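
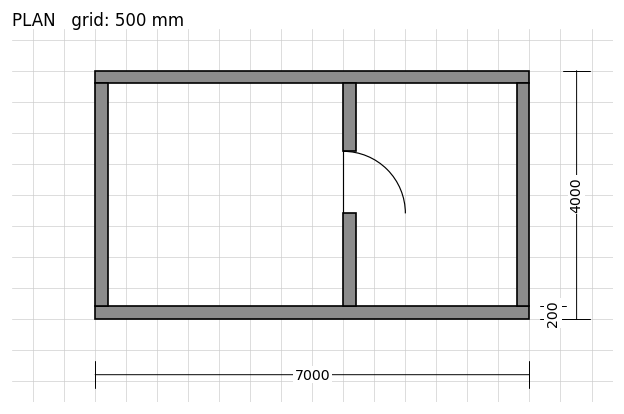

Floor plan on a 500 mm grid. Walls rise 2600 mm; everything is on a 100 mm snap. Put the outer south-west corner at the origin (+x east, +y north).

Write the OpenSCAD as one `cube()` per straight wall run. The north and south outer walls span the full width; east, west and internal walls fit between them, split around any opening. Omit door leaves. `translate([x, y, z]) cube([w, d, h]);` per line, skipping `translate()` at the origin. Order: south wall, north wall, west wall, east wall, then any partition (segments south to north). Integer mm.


cube([7000, 200, 2600]);
translate([0, 3800, 0]) cube([7000, 200, 2600]);
translate([0, 200, 0]) cube([200, 3600, 2600]);
translate([6800, 200, 0]) cube([200, 3600, 2600]);
translate([4000, 200, 0]) cube([200, 1500, 2600]);
translate([4000, 2700, 0]) cube([200, 1100, 2600]);


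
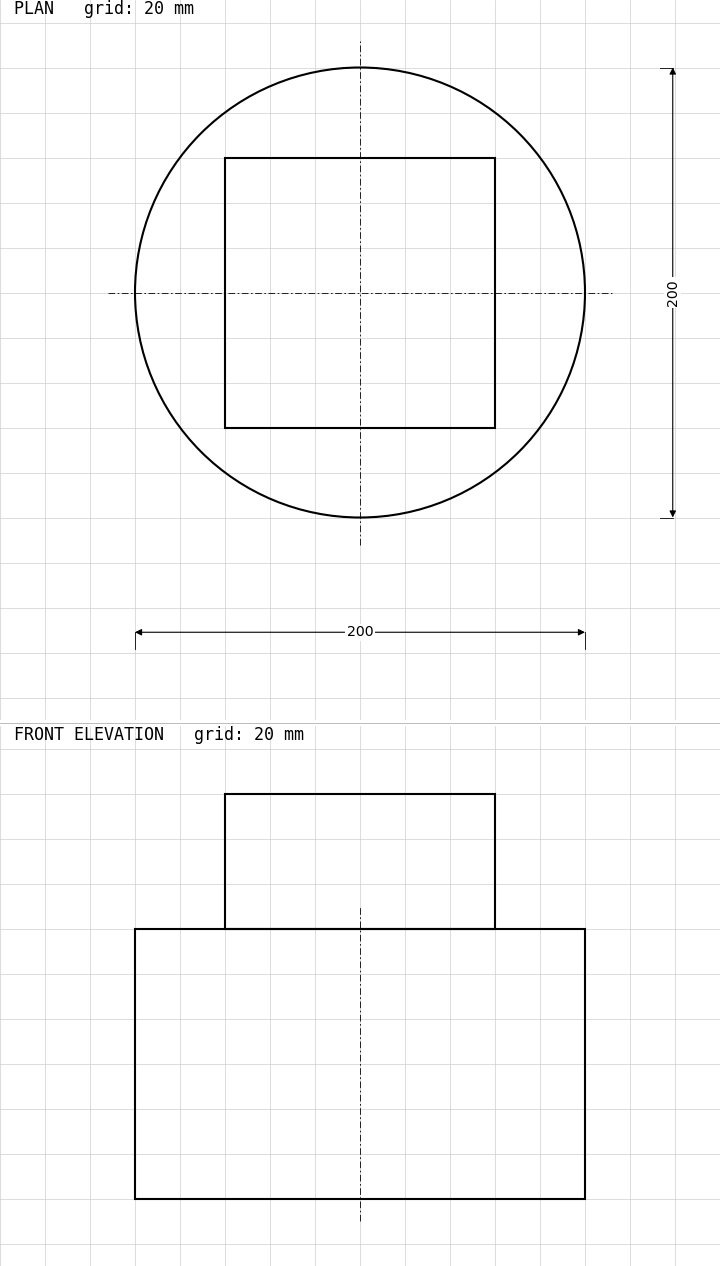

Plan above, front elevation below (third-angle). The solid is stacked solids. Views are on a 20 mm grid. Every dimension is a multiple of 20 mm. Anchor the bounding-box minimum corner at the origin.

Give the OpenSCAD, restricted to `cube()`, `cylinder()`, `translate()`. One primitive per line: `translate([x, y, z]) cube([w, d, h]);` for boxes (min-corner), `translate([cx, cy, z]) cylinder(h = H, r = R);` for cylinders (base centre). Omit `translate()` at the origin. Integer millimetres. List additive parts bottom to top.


translate([100, 100, 0]) cylinder(h = 120, r = 100);
translate([40, 40, 120]) cube([120, 120, 60]);


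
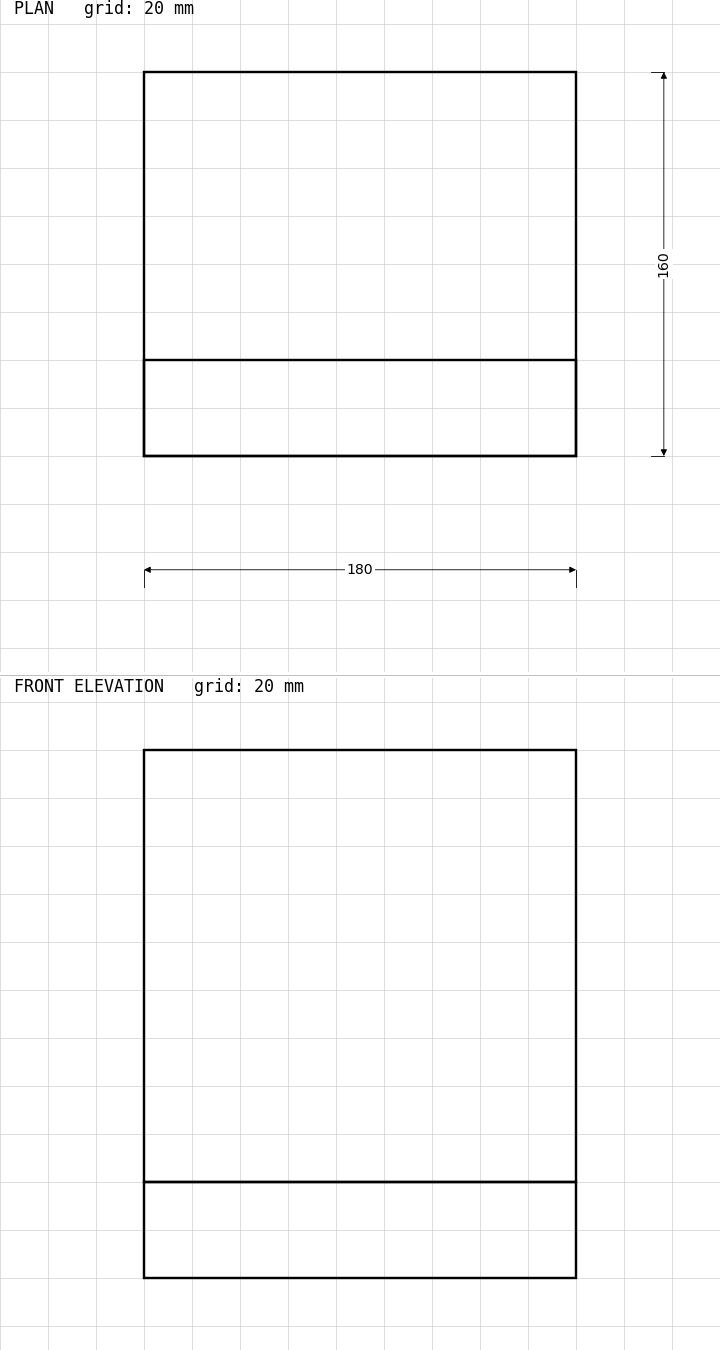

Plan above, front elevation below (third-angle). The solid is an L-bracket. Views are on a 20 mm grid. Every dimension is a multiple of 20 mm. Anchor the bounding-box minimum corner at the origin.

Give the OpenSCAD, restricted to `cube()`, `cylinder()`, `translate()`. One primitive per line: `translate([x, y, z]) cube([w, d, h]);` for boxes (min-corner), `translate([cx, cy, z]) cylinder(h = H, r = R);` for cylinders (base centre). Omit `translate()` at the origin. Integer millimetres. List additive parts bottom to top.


cube([180, 160, 40]);
translate([0, 0, 40]) cube([180, 40, 180]);


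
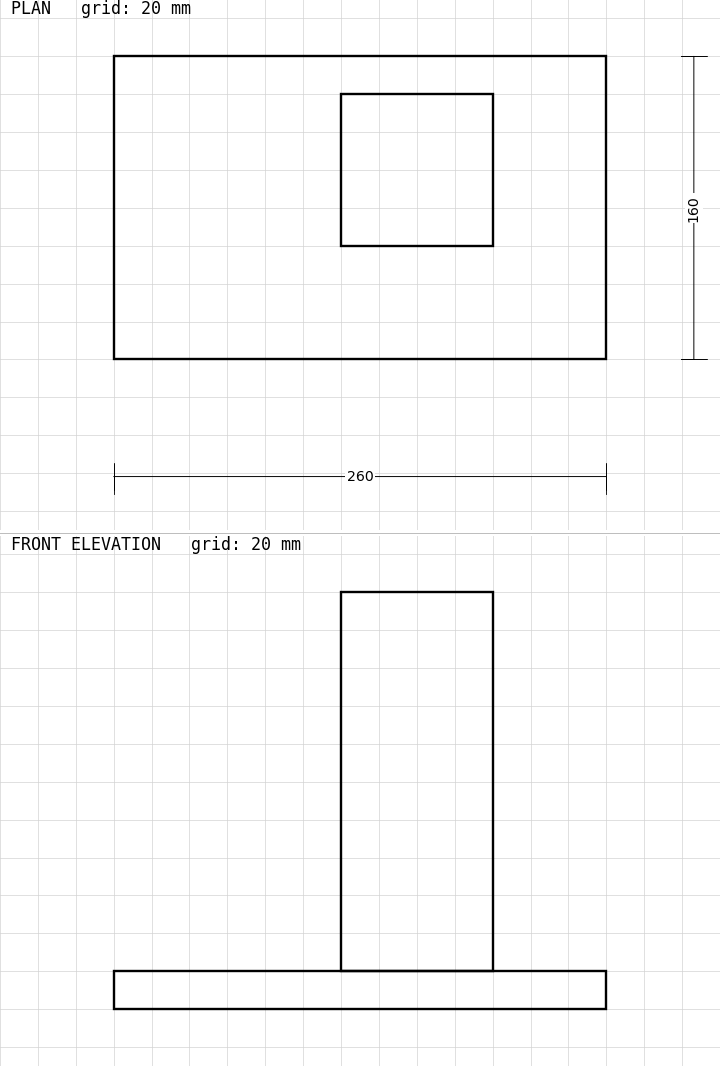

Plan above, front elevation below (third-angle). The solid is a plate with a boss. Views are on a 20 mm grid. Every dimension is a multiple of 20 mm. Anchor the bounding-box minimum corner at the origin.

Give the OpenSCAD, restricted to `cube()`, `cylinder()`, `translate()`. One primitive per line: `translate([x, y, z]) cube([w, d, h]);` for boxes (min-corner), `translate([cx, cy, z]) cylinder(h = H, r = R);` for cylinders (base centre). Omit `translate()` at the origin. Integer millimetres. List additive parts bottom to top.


cube([260, 160, 20]);
translate([120, 60, 20]) cube([80, 80, 200]);


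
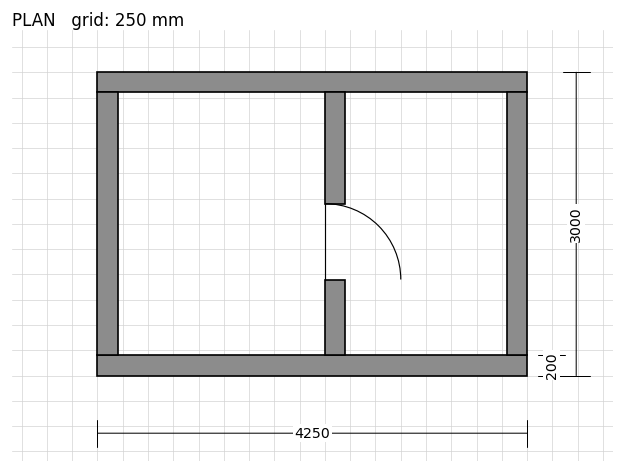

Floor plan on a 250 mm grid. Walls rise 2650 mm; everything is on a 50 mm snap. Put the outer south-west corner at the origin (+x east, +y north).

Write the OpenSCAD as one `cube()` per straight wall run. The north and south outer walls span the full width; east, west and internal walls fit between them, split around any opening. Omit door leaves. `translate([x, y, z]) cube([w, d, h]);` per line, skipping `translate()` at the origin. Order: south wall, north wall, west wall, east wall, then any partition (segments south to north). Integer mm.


cube([4250, 200, 2650]);
translate([0, 2800, 0]) cube([4250, 200, 2650]);
translate([0, 200, 0]) cube([200, 2600, 2650]);
translate([4050, 200, 0]) cube([200, 2600, 2650]);
translate([2250, 200, 0]) cube([200, 750, 2650]);
translate([2250, 1700, 0]) cube([200, 1100, 2650]);


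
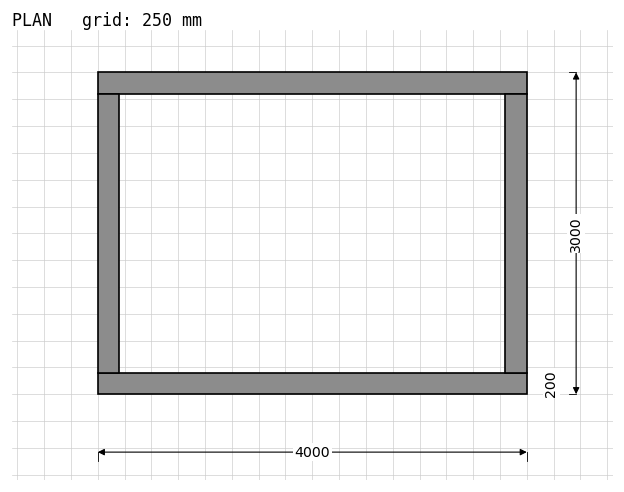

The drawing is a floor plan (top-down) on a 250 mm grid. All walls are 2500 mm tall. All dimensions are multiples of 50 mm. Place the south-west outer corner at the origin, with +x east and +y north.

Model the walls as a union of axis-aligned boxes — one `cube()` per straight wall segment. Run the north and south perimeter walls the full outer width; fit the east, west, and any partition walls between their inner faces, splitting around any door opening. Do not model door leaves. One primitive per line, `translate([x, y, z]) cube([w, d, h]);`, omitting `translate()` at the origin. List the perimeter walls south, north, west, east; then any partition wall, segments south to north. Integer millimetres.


cube([4000, 200, 2500]);
translate([0, 2800, 0]) cube([4000, 200, 2500]);
translate([0, 200, 0]) cube([200, 2600, 2500]);
translate([3800, 200, 0]) cube([200, 2600, 2500]);


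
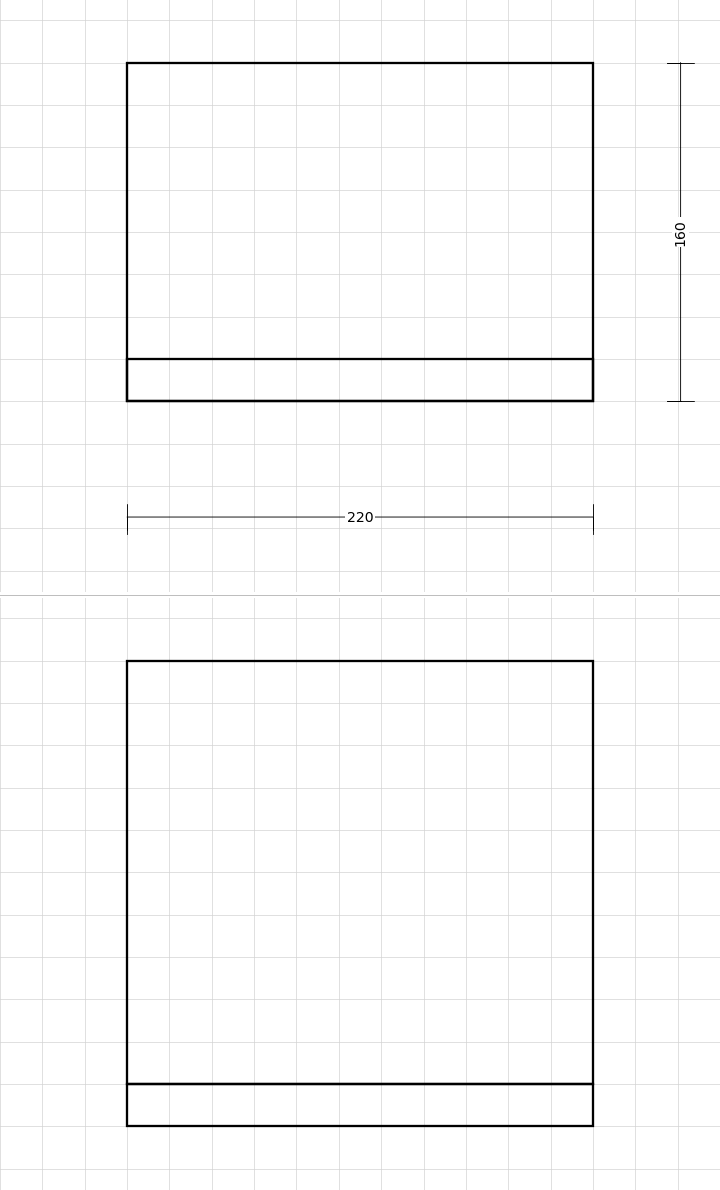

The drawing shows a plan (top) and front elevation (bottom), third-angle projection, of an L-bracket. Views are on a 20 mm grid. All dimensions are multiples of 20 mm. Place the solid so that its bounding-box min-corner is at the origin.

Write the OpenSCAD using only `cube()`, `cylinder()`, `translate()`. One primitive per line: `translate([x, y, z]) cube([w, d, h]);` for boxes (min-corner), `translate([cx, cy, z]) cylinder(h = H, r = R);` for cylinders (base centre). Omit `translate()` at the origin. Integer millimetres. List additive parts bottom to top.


cube([220, 160, 20]);
translate([0, 0, 20]) cube([220, 20, 200]);


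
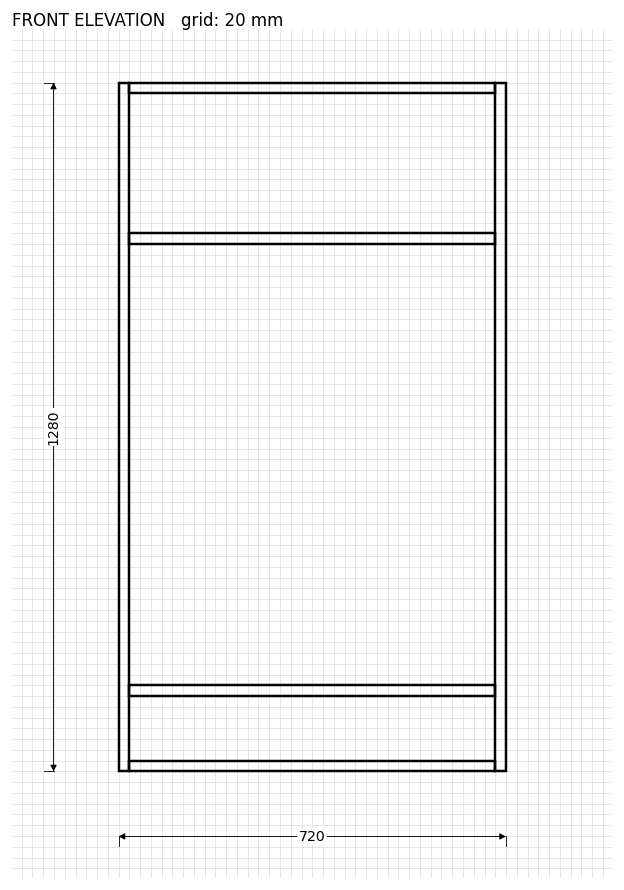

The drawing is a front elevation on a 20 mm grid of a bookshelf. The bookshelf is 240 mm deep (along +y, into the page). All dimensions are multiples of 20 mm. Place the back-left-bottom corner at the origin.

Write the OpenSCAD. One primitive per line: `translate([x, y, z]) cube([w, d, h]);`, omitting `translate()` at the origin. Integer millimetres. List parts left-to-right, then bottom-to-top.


cube([20, 240, 1280]);
translate([20, 0, 0]) cube([680, 240, 20]);
translate([20, 0, 140]) cube([680, 240, 20]);
translate([20, 0, 980]) cube([680, 240, 20]);
translate([20, 0, 1260]) cube([680, 240, 20]);
translate([700, 0, 0]) cube([20, 240, 1280]);


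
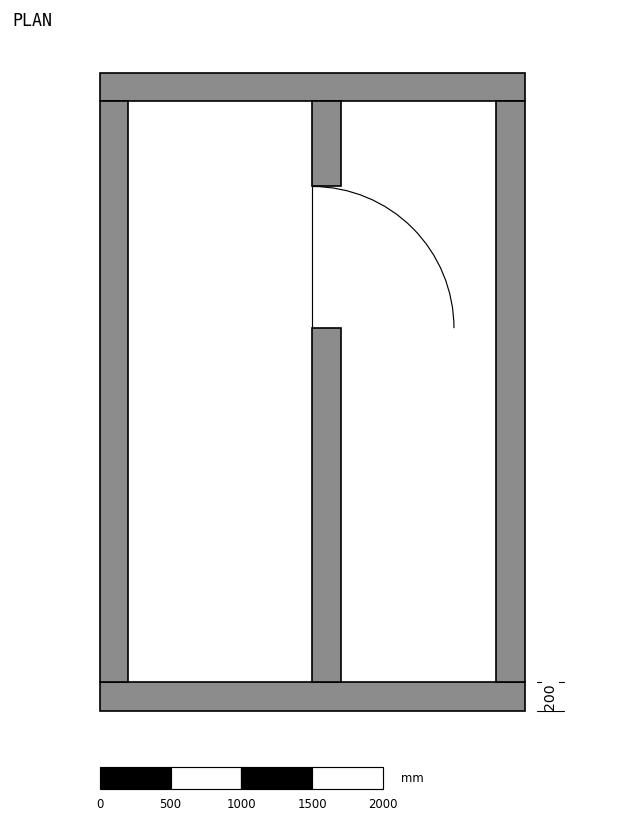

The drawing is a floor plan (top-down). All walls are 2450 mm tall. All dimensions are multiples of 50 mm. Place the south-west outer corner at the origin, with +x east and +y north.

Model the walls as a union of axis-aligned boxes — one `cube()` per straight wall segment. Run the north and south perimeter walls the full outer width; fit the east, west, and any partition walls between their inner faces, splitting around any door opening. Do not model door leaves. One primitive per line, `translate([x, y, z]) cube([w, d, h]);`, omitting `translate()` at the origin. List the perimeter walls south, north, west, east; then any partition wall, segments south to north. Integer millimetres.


cube([3000, 200, 2450]);
translate([0, 4300, 0]) cube([3000, 200, 2450]);
translate([0, 200, 0]) cube([200, 4100, 2450]);
translate([2800, 200, 0]) cube([200, 4100, 2450]);
translate([1500, 200, 0]) cube([200, 2500, 2450]);
translate([1500, 3700, 0]) cube([200, 600, 2450]);


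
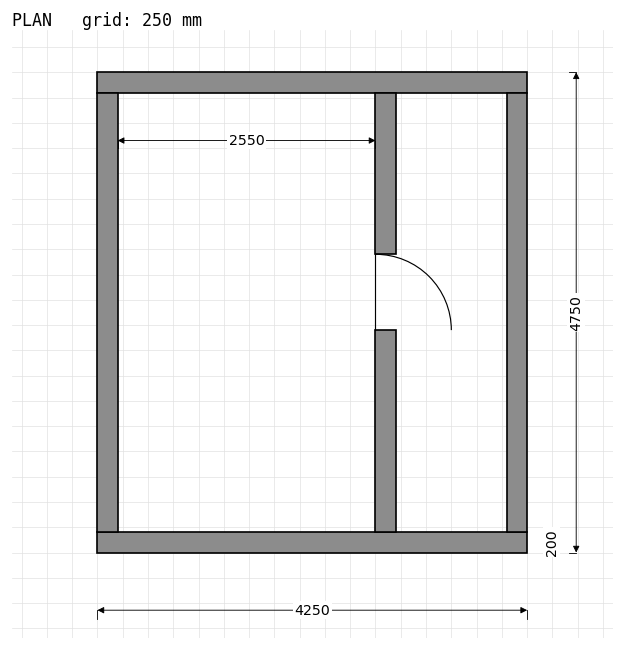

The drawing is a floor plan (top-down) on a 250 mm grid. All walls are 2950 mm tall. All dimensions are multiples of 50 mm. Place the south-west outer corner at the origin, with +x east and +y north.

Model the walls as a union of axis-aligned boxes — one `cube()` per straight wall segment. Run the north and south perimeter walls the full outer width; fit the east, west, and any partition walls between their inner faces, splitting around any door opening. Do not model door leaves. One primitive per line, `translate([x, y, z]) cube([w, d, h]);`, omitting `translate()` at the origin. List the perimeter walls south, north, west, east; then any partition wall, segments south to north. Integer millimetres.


cube([4250, 200, 2950]);
translate([0, 4550, 0]) cube([4250, 200, 2950]);
translate([0, 200, 0]) cube([200, 4350, 2950]);
translate([4050, 200, 0]) cube([200, 4350, 2950]);
translate([2750, 200, 0]) cube([200, 2000, 2950]);
translate([2750, 2950, 0]) cube([200, 1600, 2950]);


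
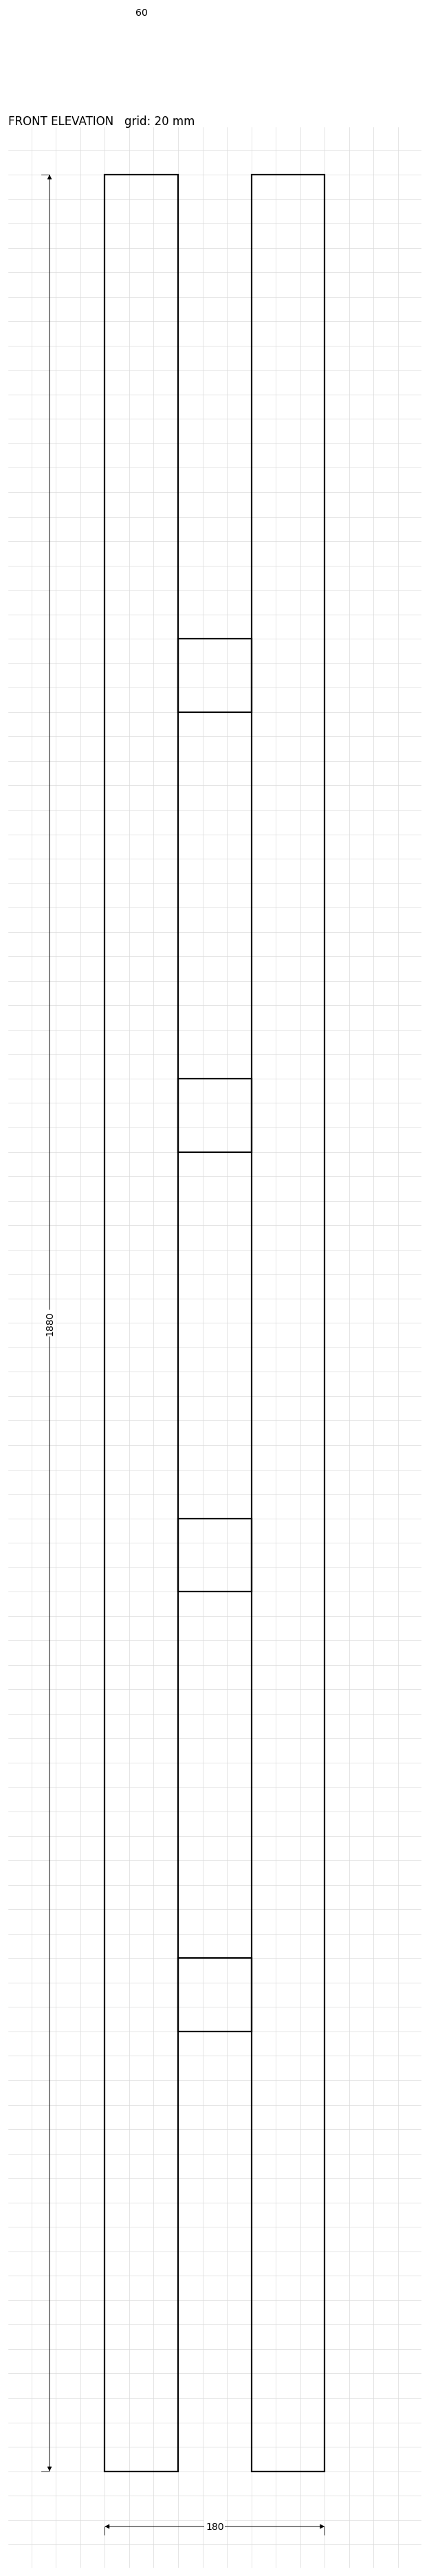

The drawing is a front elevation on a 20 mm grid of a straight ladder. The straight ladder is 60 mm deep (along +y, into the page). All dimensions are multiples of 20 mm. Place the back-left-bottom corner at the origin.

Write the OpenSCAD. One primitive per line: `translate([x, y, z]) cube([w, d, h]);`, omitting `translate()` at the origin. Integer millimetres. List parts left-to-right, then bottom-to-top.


cube([60, 60, 1880]);
translate([60, 0, 360]) cube([60, 60, 60]);
translate([60, 0, 720]) cube([60, 60, 60]);
translate([60, 0, 1080]) cube([60, 60, 60]);
translate([60, 0, 1440]) cube([60, 60, 60]);
translate([120, 0, 0]) cube([60, 60, 1880]);


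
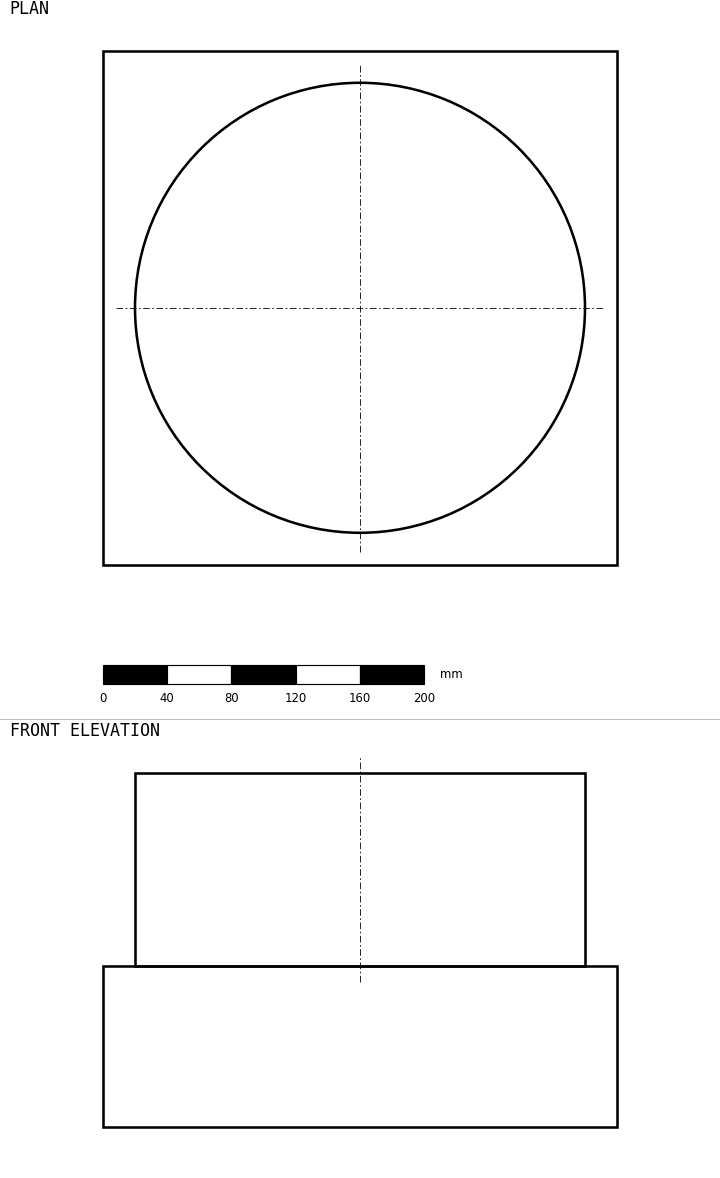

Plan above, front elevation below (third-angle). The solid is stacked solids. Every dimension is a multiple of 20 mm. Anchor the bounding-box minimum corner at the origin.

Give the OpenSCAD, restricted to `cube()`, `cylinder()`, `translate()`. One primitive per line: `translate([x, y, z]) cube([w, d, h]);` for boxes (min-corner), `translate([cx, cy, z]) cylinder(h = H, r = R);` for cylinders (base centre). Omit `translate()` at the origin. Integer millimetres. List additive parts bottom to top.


cube([320, 320, 100]);
translate([160, 160, 100]) cylinder(h = 120, r = 140);


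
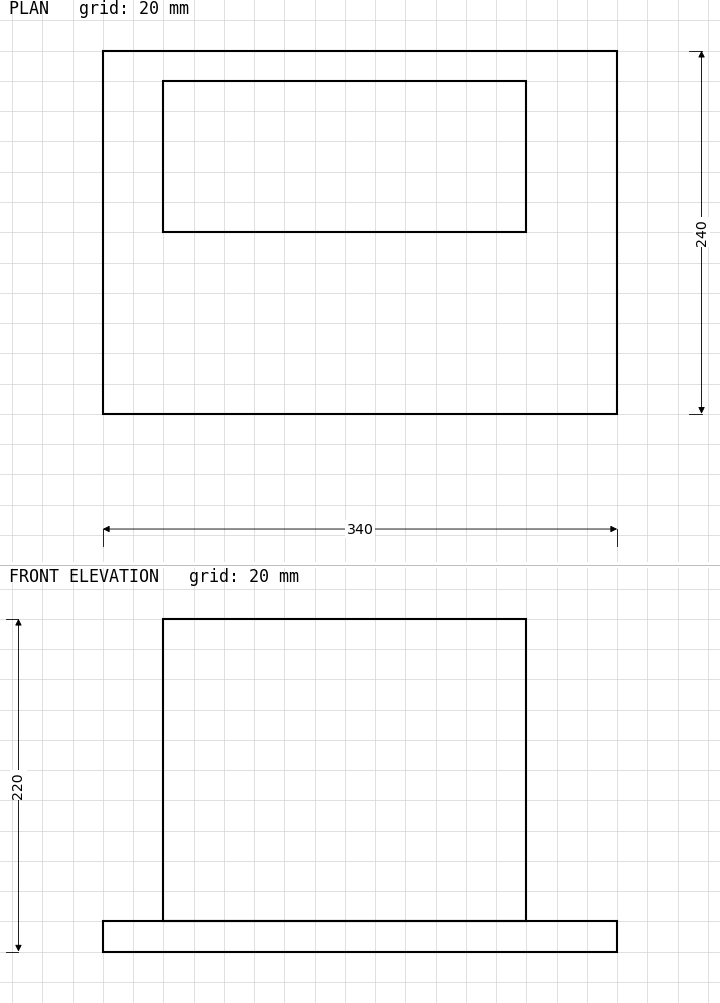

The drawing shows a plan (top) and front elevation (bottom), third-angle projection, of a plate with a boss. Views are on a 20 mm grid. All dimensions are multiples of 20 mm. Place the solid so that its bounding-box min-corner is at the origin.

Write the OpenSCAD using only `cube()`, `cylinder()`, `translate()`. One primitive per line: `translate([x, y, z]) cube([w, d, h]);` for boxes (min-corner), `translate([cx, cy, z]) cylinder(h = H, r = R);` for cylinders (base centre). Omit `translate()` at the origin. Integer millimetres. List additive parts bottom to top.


cube([340, 240, 20]);
translate([40, 120, 20]) cube([240, 100, 200]);


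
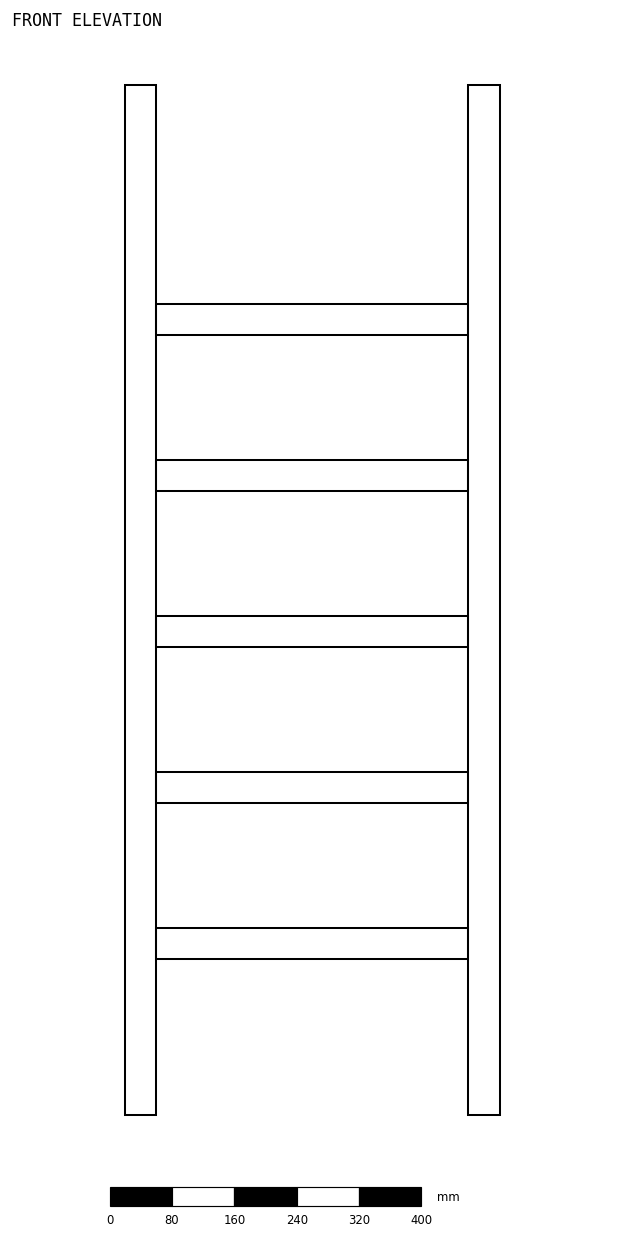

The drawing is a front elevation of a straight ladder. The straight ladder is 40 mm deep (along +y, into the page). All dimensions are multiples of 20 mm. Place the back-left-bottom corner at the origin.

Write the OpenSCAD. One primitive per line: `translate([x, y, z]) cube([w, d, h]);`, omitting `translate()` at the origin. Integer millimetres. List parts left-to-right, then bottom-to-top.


cube([40, 40, 1320]);
translate([40, 0, 200]) cube([400, 40, 40]);
translate([40, 0, 400]) cube([400, 40, 40]);
translate([40, 0, 600]) cube([400, 40, 40]);
translate([40, 0, 800]) cube([400, 40, 40]);
translate([40, 0, 1000]) cube([400, 40, 40]);
translate([440, 0, 0]) cube([40, 40, 1320]);


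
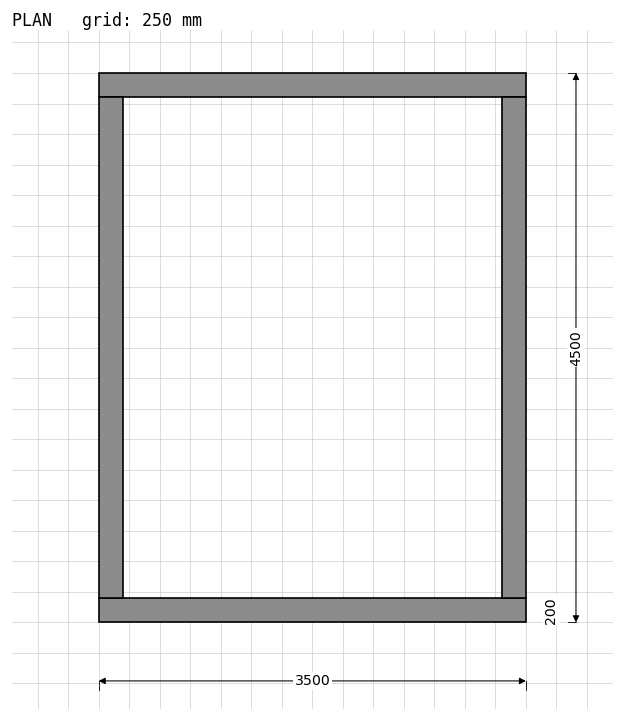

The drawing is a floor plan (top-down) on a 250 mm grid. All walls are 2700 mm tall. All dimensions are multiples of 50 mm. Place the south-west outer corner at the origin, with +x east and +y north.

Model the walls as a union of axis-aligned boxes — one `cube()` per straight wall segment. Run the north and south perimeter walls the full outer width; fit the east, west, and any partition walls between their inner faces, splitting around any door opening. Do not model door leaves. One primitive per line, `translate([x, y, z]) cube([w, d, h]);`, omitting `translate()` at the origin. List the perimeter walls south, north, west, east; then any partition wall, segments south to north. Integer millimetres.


cube([3500, 200, 2700]);
translate([0, 4300, 0]) cube([3500, 200, 2700]);
translate([0, 200, 0]) cube([200, 4100, 2700]);
translate([3300, 200, 0]) cube([200, 4100, 2700]);


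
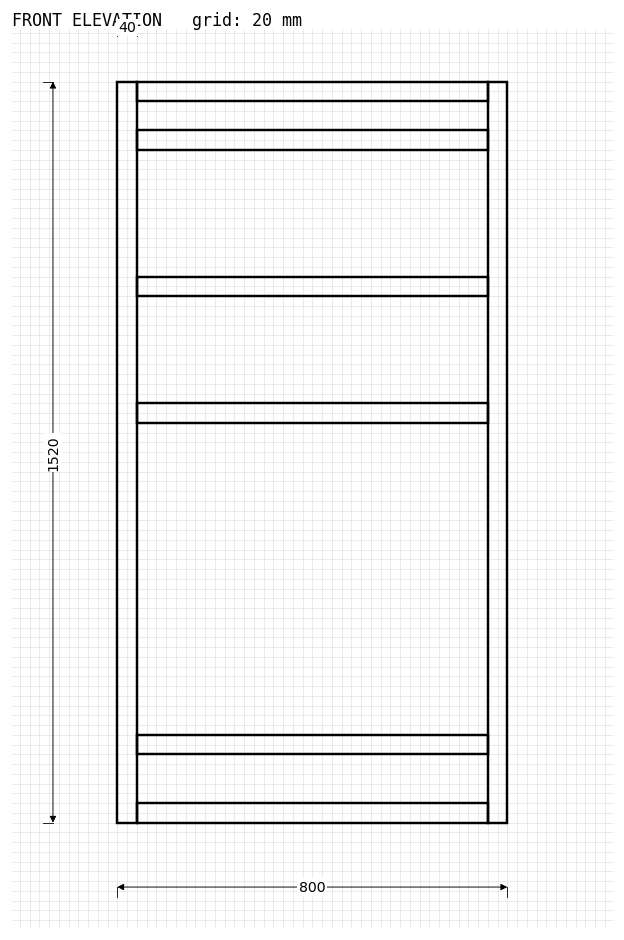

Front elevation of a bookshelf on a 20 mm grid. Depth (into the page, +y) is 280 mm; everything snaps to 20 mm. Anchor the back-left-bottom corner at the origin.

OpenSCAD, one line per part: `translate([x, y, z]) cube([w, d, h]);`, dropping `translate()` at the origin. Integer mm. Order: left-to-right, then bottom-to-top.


cube([40, 280, 1520]);
translate([40, 0, 0]) cube([720, 280, 40]);
translate([40, 0, 140]) cube([720, 280, 40]);
translate([40, 0, 820]) cube([720, 280, 40]);
translate([40, 0, 1080]) cube([720, 280, 40]);
translate([40, 0, 1380]) cube([720, 280, 40]);
translate([40, 0, 1480]) cube([720, 280, 40]);
translate([760, 0, 0]) cube([40, 280, 1520]);


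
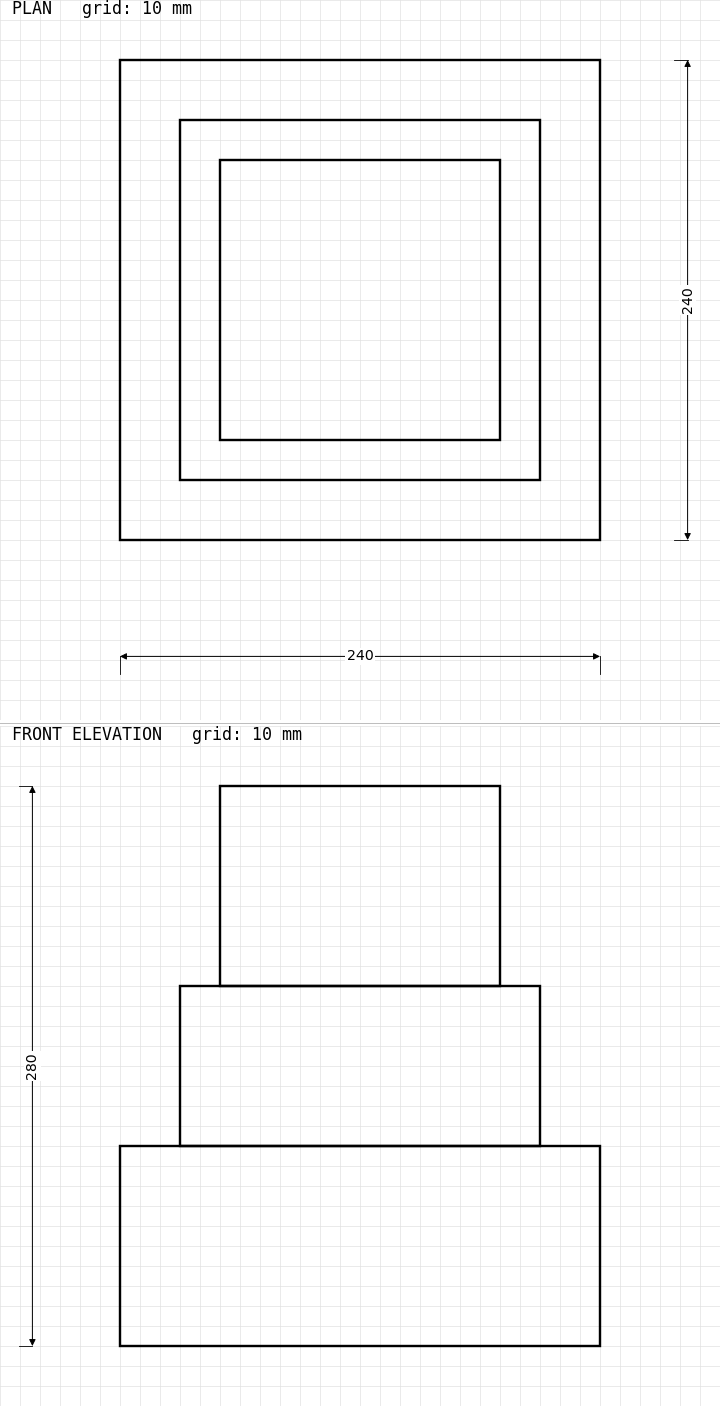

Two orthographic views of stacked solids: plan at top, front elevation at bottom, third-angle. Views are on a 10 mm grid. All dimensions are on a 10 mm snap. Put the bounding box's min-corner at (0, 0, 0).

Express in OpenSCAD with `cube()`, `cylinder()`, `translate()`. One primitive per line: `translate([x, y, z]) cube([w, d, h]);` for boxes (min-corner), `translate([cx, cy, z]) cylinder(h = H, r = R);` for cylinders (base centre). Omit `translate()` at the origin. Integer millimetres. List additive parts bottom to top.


cube([240, 240, 100]);
translate([30, 30, 100]) cube([180, 180, 80]);
translate([50, 50, 180]) cube([140, 140, 100]);


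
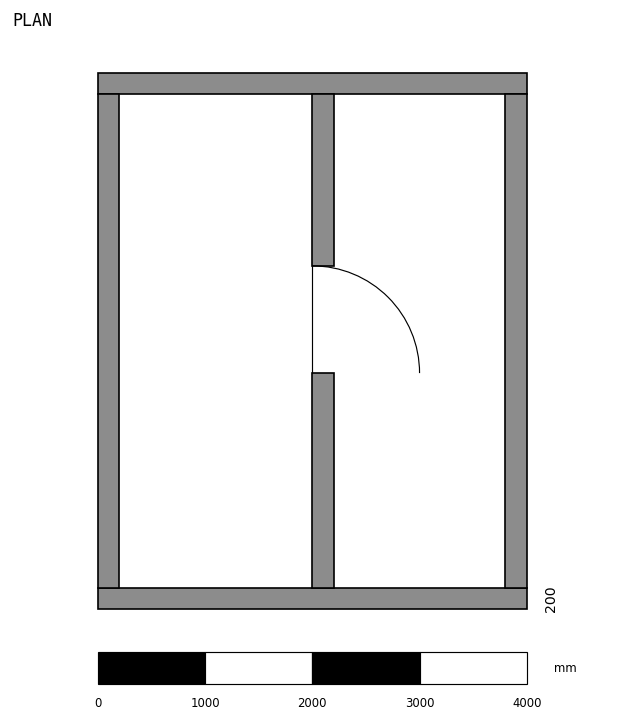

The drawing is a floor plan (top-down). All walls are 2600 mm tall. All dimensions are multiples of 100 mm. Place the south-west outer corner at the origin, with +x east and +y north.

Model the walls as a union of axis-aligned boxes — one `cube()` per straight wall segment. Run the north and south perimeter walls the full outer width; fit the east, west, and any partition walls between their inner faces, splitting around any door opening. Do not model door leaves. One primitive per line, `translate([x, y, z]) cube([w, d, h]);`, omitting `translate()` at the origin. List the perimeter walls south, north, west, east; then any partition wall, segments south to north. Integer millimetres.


cube([4000, 200, 2600]);
translate([0, 4800, 0]) cube([4000, 200, 2600]);
translate([0, 200, 0]) cube([200, 4600, 2600]);
translate([3800, 200, 0]) cube([200, 4600, 2600]);
translate([2000, 200, 0]) cube([200, 2000, 2600]);
translate([2000, 3200, 0]) cube([200, 1600, 2600]);


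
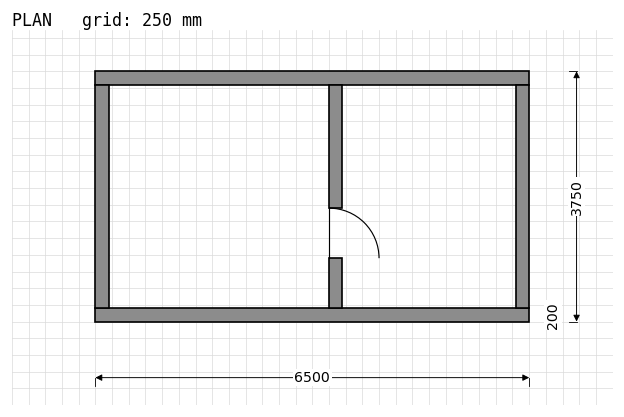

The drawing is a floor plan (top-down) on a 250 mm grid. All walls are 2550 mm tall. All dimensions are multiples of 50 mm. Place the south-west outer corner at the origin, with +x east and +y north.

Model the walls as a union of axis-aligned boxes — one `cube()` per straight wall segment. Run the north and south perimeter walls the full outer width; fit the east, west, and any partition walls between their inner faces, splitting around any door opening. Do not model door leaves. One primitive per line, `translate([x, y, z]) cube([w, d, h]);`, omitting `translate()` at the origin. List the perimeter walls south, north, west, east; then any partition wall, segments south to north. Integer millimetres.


cube([6500, 200, 2550]);
translate([0, 3550, 0]) cube([6500, 200, 2550]);
translate([0, 200, 0]) cube([200, 3350, 2550]);
translate([6300, 200, 0]) cube([200, 3350, 2550]);
translate([3500, 200, 0]) cube([200, 750, 2550]);
translate([3500, 1700, 0]) cube([200, 1850, 2550]);


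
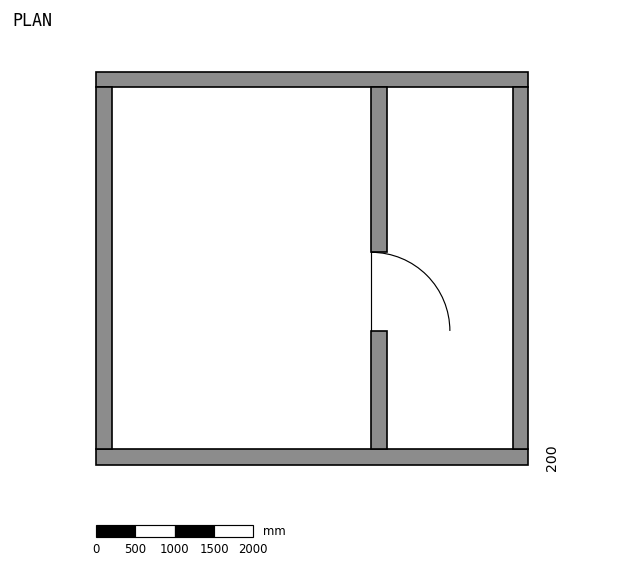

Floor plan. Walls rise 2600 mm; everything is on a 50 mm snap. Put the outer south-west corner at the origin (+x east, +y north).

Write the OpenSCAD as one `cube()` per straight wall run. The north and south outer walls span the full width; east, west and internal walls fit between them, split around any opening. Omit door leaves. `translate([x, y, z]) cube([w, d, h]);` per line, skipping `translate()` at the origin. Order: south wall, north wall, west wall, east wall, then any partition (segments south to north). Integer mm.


cube([5500, 200, 2600]);
translate([0, 4800, 0]) cube([5500, 200, 2600]);
translate([0, 200, 0]) cube([200, 4600, 2600]);
translate([5300, 200, 0]) cube([200, 4600, 2600]);
translate([3500, 200, 0]) cube([200, 1500, 2600]);
translate([3500, 2700, 0]) cube([200, 2100, 2600]);


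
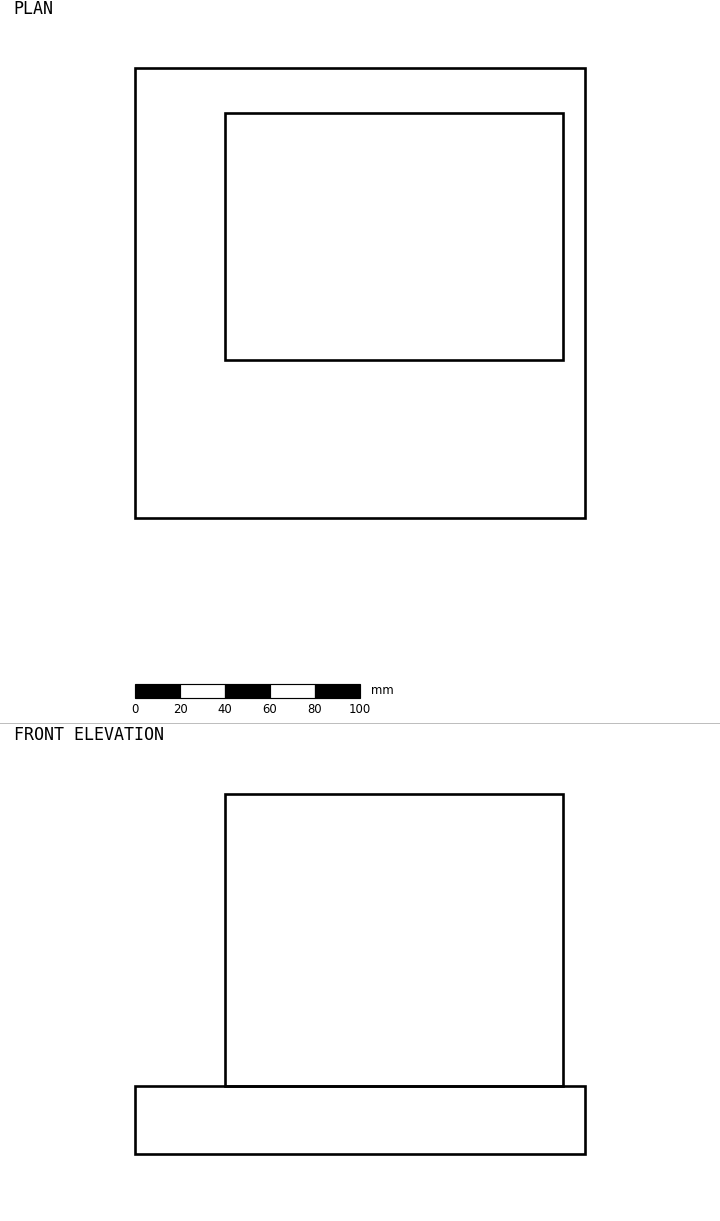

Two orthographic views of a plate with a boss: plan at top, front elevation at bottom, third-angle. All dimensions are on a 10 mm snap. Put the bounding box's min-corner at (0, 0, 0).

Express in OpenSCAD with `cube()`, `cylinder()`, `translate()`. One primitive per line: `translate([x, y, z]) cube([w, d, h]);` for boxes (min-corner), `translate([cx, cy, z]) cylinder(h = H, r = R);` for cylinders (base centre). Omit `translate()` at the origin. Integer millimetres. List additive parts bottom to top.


cube([200, 200, 30]);
translate([40, 70, 30]) cube([150, 110, 130]);


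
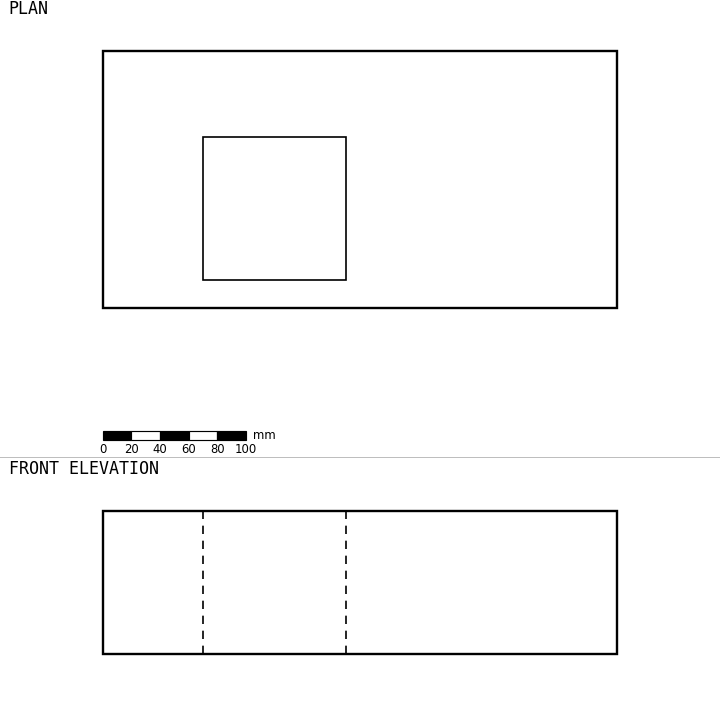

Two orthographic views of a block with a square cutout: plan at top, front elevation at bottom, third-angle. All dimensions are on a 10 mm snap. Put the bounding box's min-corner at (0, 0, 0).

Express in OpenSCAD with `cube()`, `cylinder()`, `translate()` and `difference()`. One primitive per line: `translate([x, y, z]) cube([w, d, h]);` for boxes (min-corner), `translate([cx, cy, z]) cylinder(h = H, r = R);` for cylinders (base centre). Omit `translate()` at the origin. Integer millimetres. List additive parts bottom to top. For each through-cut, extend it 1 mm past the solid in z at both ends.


difference() {
  cube([360, 180, 100]);
  translate([70, 20, -1]) cube([100, 100, 102]);
}


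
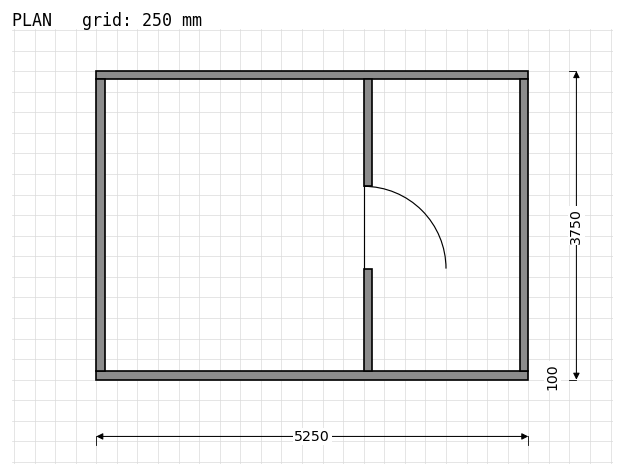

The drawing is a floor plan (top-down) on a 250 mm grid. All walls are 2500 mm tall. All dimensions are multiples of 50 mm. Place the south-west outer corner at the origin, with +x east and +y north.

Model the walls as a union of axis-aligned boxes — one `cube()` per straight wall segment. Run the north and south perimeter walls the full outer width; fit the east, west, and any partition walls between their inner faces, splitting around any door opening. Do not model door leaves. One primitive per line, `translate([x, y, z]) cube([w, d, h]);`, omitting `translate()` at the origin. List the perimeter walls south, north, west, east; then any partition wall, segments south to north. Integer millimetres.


cube([5250, 100, 2500]);
translate([0, 3650, 0]) cube([5250, 100, 2500]);
translate([0, 100, 0]) cube([100, 3550, 2500]);
translate([5150, 100, 0]) cube([100, 3550, 2500]);
translate([3250, 100, 0]) cube([100, 1250, 2500]);
translate([3250, 2350, 0]) cube([100, 1300, 2500]);


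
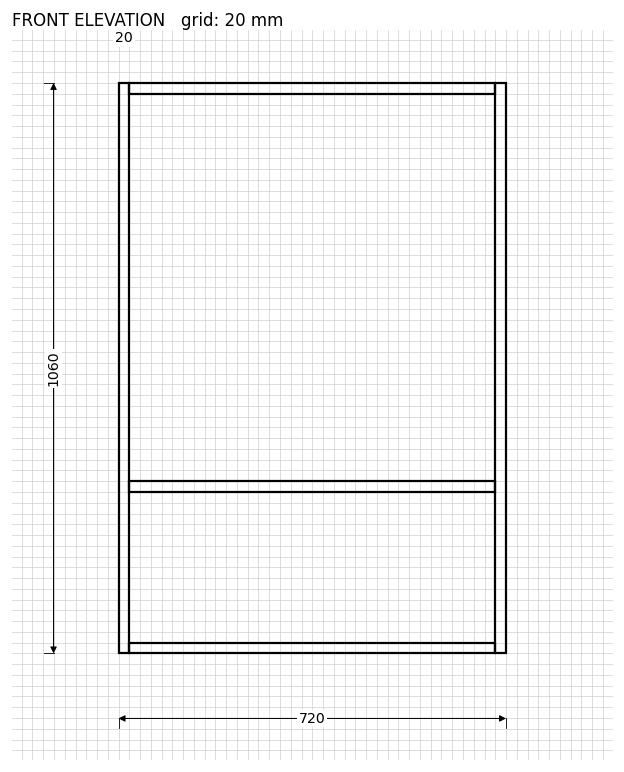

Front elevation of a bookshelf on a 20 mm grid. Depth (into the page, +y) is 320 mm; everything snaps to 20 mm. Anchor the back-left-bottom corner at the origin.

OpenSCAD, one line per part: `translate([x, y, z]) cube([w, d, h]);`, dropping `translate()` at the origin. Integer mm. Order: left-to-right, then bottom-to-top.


cube([20, 320, 1060]);
translate([20, 0, 0]) cube([680, 320, 20]);
translate([20, 0, 300]) cube([680, 320, 20]);
translate([20, 0, 1040]) cube([680, 320, 20]);
translate([700, 0, 0]) cube([20, 320, 1060]);


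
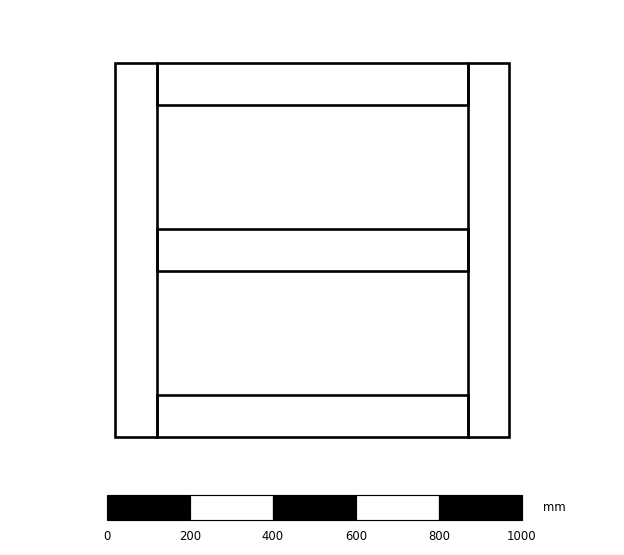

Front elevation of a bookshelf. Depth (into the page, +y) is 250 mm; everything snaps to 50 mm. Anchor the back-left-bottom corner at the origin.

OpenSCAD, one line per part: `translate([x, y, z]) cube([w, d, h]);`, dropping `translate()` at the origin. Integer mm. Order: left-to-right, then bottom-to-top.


cube([100, 250, 900]);
translate([100, 0, 0]) cube([750, 250, 100]);
translate([100, 0, 400]) cube([750, 250, 100]);
translate([100, 0, 800]) cube([750, 250, 100]);
translate([850, 0, 0]) cube([100, 250, 900]);


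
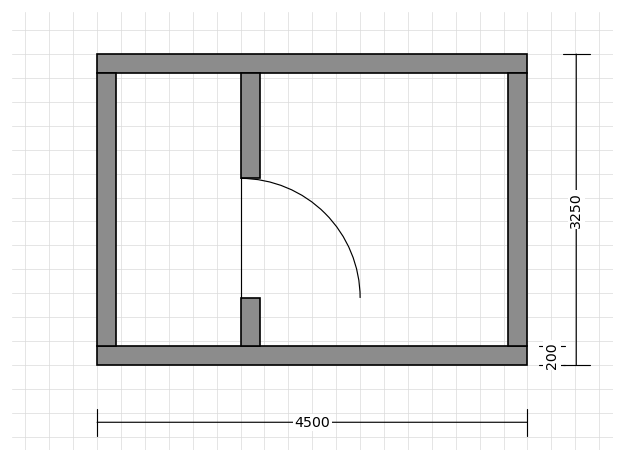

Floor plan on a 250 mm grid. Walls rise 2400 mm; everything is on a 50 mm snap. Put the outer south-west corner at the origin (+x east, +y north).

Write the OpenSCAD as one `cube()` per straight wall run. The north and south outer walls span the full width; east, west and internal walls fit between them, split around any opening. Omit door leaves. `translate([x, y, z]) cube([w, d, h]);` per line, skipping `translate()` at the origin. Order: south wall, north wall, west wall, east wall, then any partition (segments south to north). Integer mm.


cube([4500, 200, 2400]);
translate([0, 3050, 0]) cube([4500, 200, 2400]);
translate([0, 200, 0]) cube([200, 2850, 2400]);
translate([4300, 200, 0]) cube([200, 2850, 2400]);
translate([1500, 200, 0]) cube([200, 500, 2400]);
translate([1500, 1950, 0]) cube([200, 1100, 2400]);


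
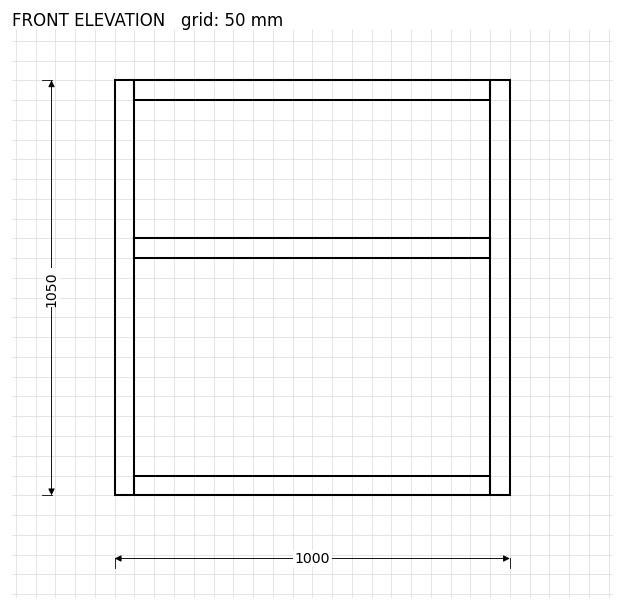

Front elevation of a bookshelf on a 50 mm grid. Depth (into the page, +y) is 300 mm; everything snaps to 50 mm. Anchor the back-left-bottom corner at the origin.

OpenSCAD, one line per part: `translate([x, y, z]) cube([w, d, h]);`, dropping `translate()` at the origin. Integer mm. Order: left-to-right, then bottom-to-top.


cube([50, 300, 1050]);
translate([50, 0, 0]) cube([900, 300, 50]);
translate([50, 0, 600]) cube([900, 300, 50]);
translate([50, 0, 1000]) cube([900, 300, 50]);
translate([950, 0, 0]) cube([50, 300, 1050]);


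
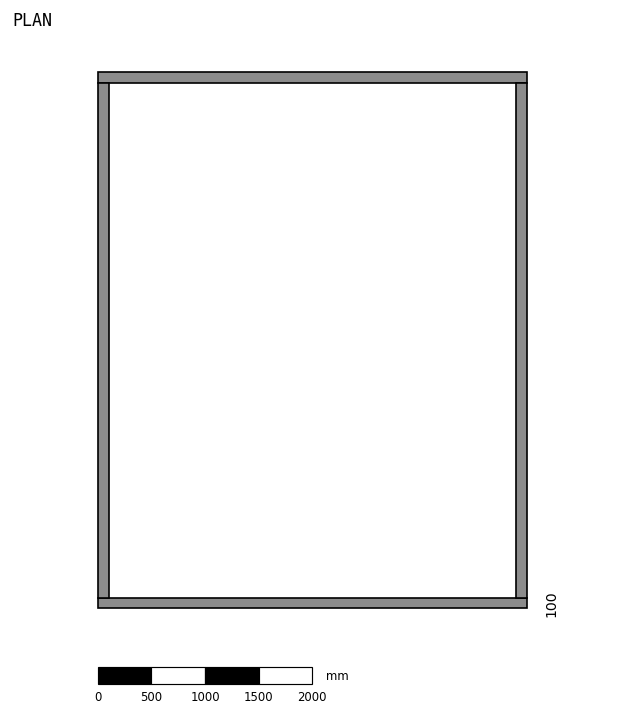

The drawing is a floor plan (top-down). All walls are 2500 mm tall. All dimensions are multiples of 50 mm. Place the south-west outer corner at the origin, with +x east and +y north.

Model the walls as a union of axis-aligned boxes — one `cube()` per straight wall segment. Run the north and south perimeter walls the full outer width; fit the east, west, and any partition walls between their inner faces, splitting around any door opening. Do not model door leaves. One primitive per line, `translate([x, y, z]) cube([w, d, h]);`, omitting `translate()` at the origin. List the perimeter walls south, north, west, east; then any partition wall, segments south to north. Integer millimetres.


cube([4000, 100, 2500]);
translate([0, 4900, 0]) cube([4000, 100, 2500]);
translate([0, 100, 0]) cube([100, 4800, 2500]);
translate([3900, 100, 0]) cube([100, 4800, 2500]);


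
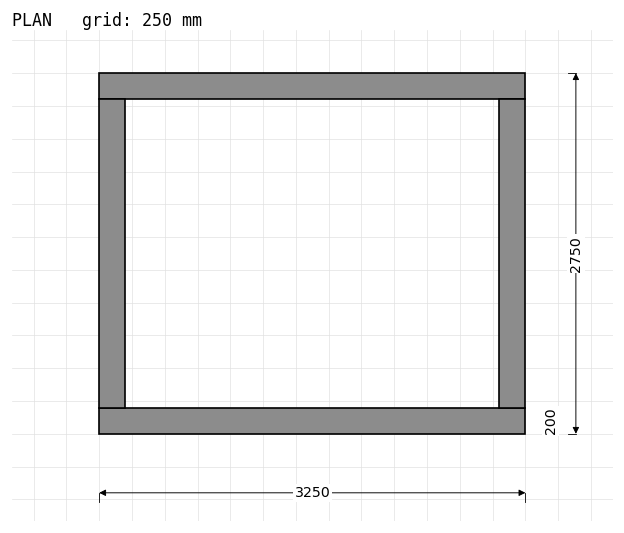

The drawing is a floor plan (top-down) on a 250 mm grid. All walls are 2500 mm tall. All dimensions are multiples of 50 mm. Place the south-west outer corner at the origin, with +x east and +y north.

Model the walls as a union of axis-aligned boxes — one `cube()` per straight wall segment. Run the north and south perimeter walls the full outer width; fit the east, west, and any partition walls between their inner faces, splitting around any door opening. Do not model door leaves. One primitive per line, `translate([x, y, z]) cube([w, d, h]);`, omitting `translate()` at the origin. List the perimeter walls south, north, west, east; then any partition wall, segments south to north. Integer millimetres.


cube([3250, 200, 2500]);
translate([0, 2550, 0]) cube([3250, 200, 2500]);
translate([0, 200, 0]) cube([200, 2350, 2500]);
translate([3050, 200, 0]) cube([200, 2350, 2500]);


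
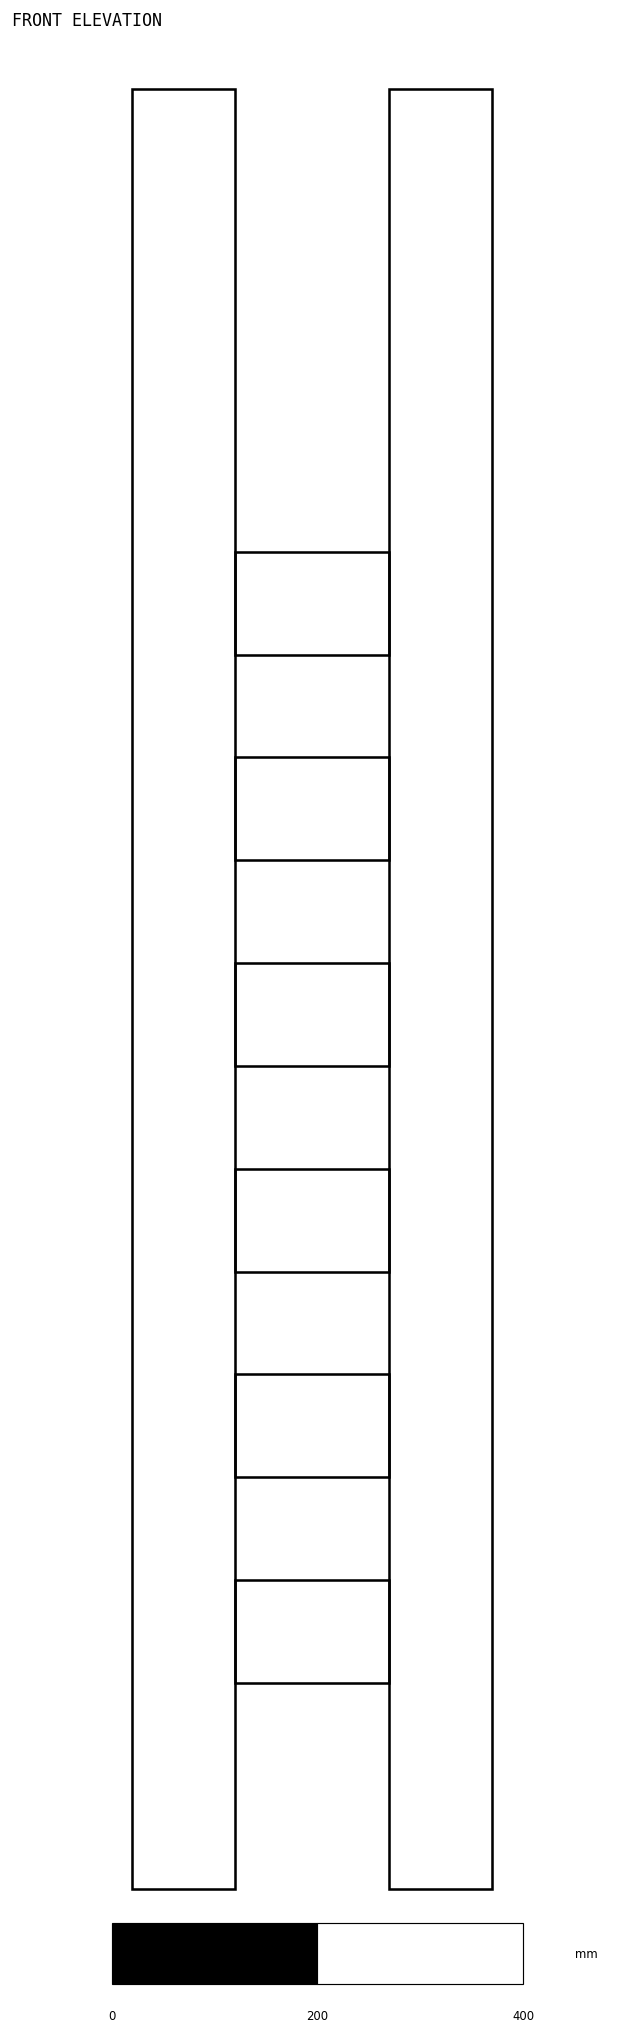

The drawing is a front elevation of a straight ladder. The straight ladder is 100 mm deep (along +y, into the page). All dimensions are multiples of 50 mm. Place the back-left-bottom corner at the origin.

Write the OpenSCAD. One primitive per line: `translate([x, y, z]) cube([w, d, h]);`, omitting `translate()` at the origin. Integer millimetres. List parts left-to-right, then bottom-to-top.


cube([100, 100, 1750]);
translate([100, 0, 200]) cube([150, 100, 100]);
translate([100, 0, 400]) cube([150, 100, 100]);
translate([100, 0, 600]) cube([150, 100, 100]);
translate([100, 0, 800]) cube([150, 100, 100]);
translate([100, 0, 1000]) cube([150, 100, 100]);
translate([100, 0, 1200]) cube([150, 100, 100]);
translate([250, 0, 0]) cube([100, 100, 1750]);


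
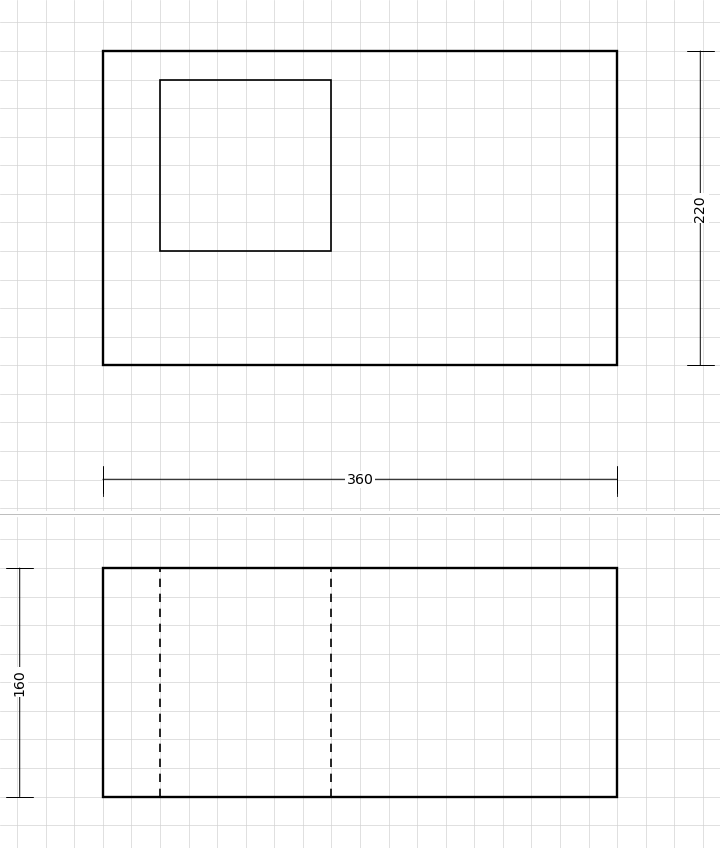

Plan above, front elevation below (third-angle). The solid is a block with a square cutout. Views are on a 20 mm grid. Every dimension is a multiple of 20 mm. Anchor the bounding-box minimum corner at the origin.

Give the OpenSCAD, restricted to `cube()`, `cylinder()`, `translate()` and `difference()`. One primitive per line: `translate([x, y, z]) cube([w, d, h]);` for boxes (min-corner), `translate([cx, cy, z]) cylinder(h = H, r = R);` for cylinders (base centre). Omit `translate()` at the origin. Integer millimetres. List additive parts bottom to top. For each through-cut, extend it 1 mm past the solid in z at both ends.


difference() {
  cube([360, 220, 160]);
  translate([40, 80, -1]) cube([120, 120, 162]);
}


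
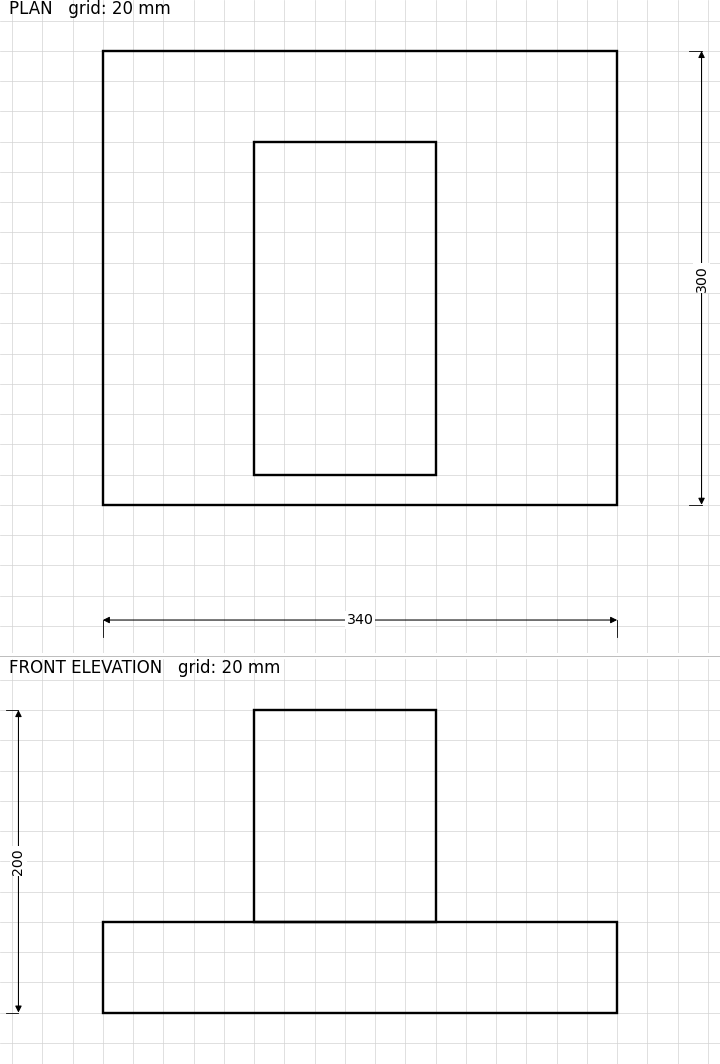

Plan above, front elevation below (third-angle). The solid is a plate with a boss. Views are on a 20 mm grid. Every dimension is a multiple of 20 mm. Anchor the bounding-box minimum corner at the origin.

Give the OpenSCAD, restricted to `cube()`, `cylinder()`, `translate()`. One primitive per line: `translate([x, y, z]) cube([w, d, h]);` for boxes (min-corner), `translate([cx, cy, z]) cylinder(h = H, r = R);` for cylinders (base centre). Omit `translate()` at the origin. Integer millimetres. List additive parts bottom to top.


cube([340, 300, 60]);
translate([100, 20, 60]) cube([120, 220, 140]);


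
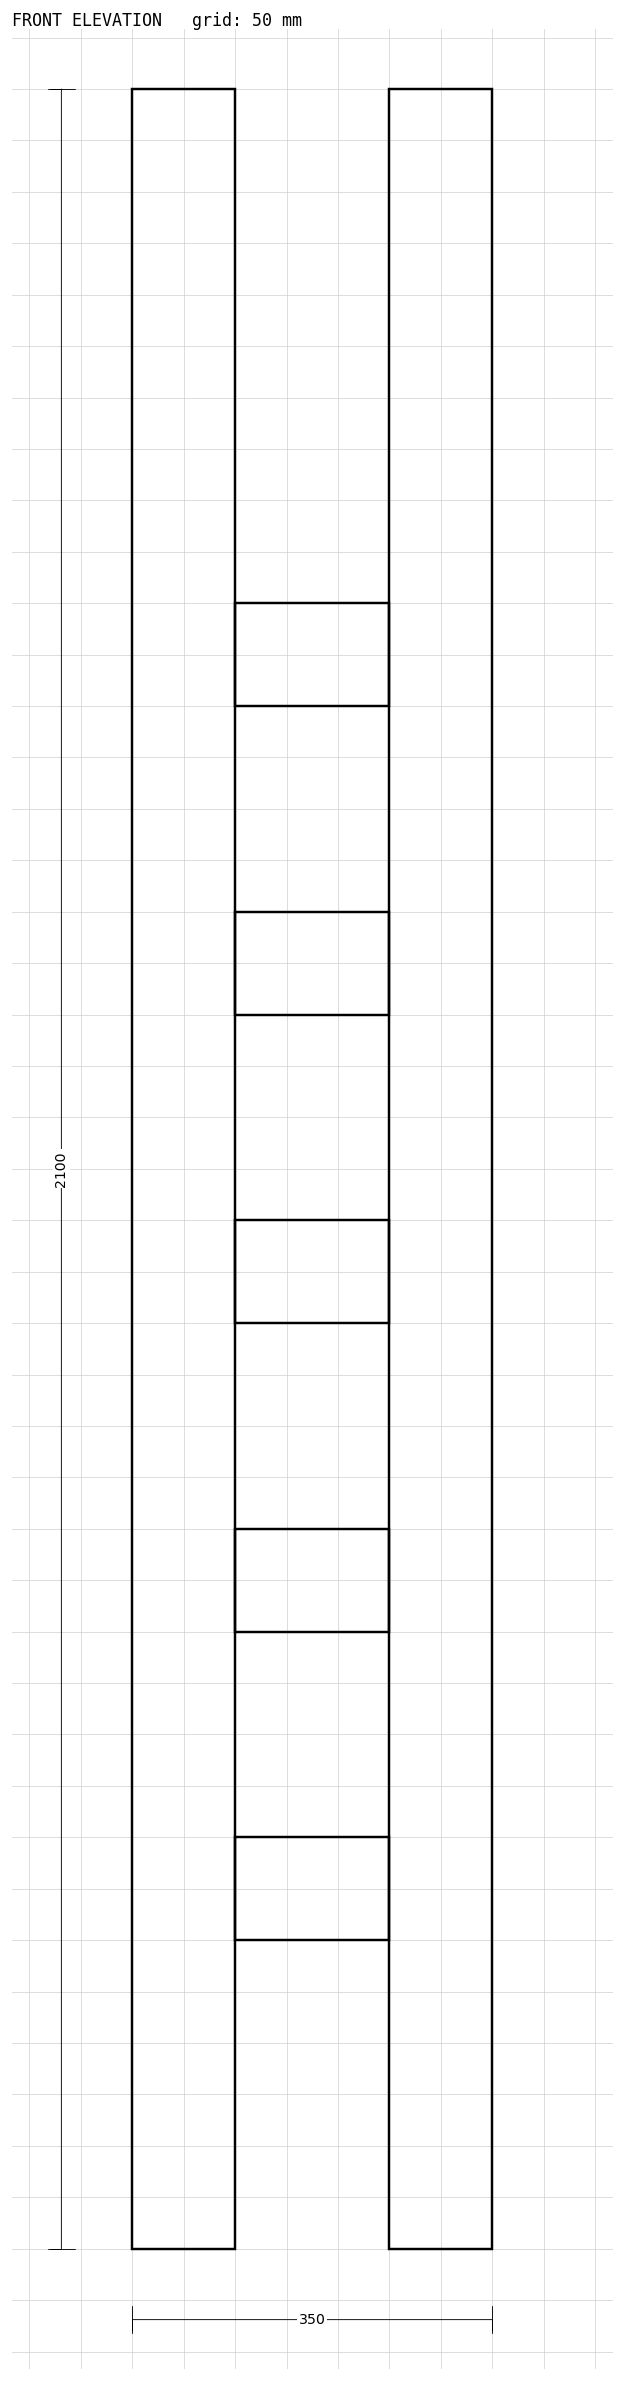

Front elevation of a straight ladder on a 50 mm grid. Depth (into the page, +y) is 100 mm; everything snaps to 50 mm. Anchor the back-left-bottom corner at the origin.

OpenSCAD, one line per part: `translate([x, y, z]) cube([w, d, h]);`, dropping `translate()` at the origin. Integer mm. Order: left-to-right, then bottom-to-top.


cube([100, 100, 2100]);
translate([100, 0, 300]) cube([150, 100, 100]);
translate([100, 0, 600]) cube([150, 100, 100]);
translate([100, 0, 900]) cube([150, 100, 100]);
translate([100, 0, 1200]) cube([150, 100, 100]);
translate([100, 0, 1500]) cube([150, 100, 100]);
translate([250, 0, 0]) cube([100, 100, 2100]);


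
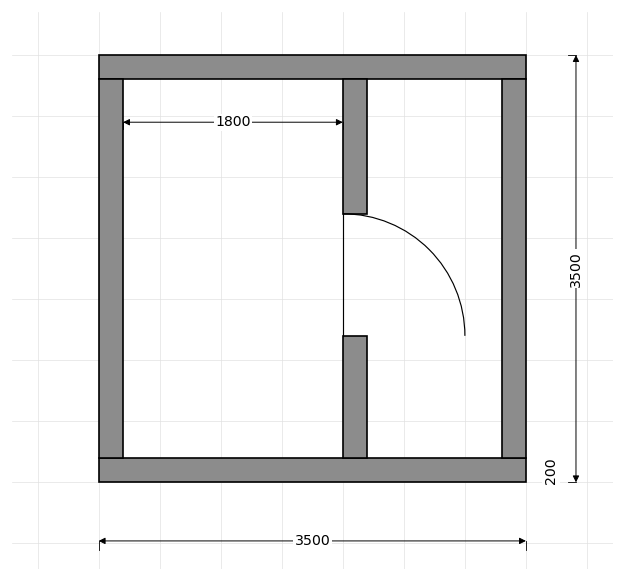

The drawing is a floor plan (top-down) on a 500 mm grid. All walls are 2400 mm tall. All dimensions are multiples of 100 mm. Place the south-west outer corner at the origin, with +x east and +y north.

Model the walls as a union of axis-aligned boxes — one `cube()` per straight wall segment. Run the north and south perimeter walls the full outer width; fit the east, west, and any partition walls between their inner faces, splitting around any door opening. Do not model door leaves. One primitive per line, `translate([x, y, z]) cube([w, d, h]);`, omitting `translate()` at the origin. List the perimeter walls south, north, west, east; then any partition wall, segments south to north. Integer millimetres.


cube([3500, 200, 2400]);
translate([0, 3300, 0]) cube([3500, 200, 2400]);
translate([0, 200, 0]) cube([200, 3100, 2400]);
translate([3300, 200, 0]) cube([200, 3100, 2400]);
translate([2000, 200, 0]) cube([200, 1000, 2400]);
translate([2000, 2200, 0]) cube([200, 1100, 2400]);


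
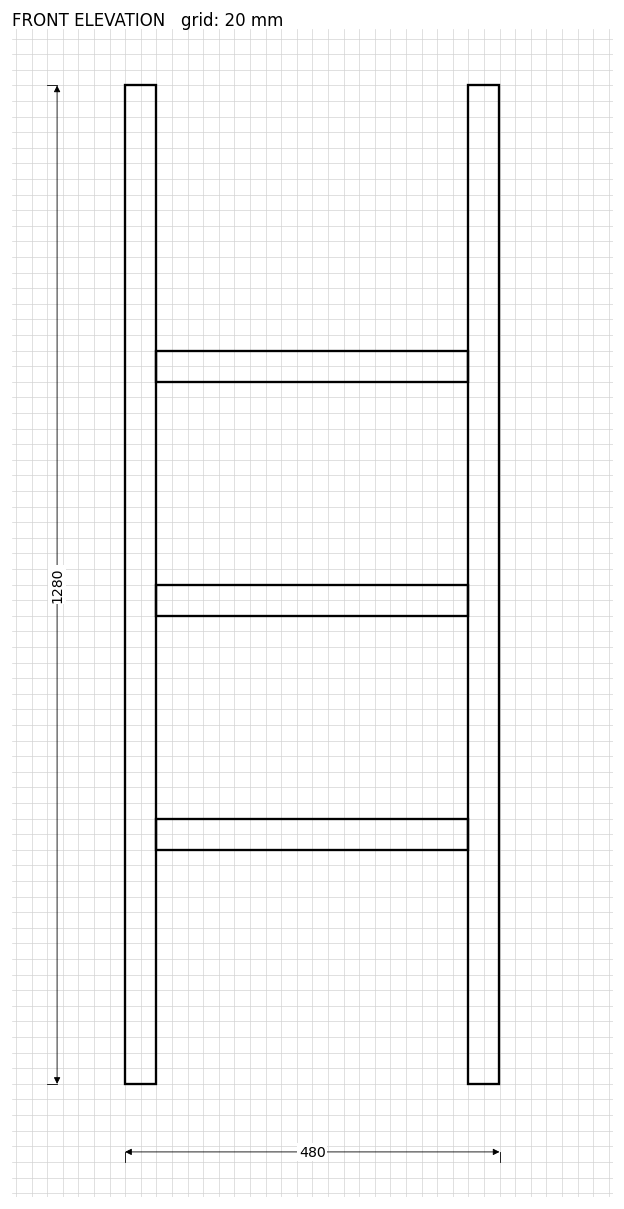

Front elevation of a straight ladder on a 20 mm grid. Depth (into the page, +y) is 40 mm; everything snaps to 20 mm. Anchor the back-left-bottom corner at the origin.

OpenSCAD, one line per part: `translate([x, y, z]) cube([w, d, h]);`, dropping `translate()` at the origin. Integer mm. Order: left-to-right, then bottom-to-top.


cube([40, 40, 1280]);
translate([40, 0, 300]) cube([400, 40, 40]);
translate([40, 0, 600]) cube([400, 40, 40]);
translate([40, 0, 900]) cube([400, 40, 40]);
translate([440, 0, 0]) cube([40, 40, 1280]);
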